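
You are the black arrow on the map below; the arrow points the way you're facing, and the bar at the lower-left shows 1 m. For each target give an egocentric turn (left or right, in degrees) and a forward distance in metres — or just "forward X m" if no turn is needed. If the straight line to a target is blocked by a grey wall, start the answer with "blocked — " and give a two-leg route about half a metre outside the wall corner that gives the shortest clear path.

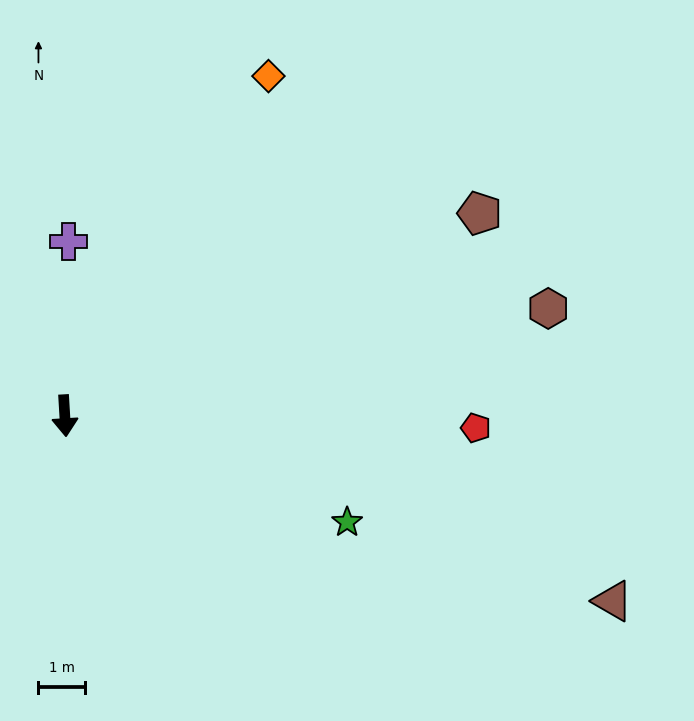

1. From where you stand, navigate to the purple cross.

turn left 175°, forward 3.8 m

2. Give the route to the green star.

turn left 66°, forward 6.5 m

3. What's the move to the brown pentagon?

turn left 113°, forward 10.0 m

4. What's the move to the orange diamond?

turn left 146°, forward 8.6 m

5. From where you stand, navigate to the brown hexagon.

turn left 99°, forward 10.7 m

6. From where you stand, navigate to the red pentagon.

turn left 85°, forward 8.9 m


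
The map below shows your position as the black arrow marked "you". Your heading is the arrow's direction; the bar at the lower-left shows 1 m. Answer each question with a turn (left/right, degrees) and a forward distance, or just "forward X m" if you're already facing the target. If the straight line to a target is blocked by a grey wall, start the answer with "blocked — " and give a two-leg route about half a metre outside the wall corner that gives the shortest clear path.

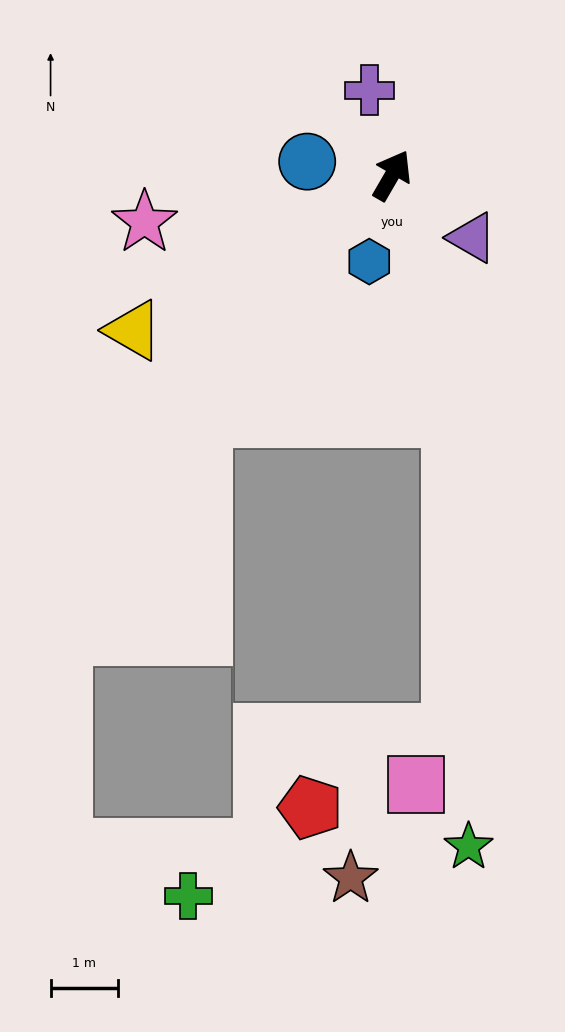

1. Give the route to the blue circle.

turn left 111°, forward 1.3 m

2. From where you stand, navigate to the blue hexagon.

turn right 165°, forward 1.3 m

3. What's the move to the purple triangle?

turn right 98°, forward 1.5 m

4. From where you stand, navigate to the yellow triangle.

turn left 151°, forward 4.5 m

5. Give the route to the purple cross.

turn left 45°, forward 1.3 m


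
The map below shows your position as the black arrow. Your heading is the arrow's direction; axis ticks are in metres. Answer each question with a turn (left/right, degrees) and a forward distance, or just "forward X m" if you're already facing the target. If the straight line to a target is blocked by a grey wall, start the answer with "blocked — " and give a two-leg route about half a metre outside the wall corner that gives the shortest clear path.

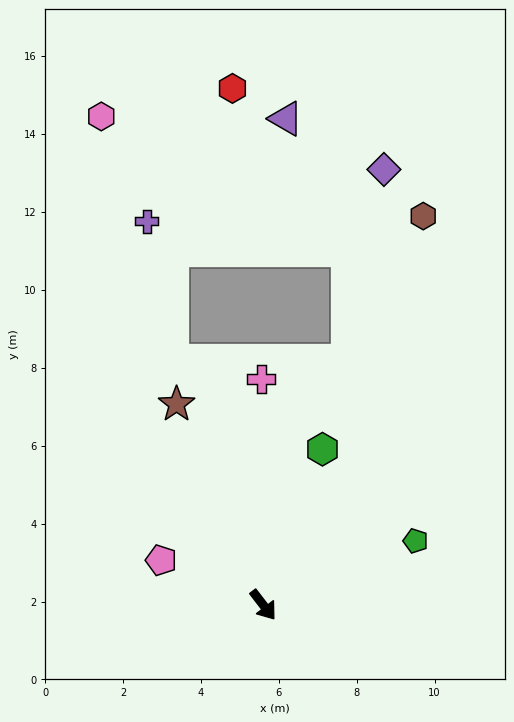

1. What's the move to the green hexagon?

turn left 122°, forward 4.3 m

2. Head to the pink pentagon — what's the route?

turn right 151°, forward 2.9 m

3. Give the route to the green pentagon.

turn left 75°, forward 4.2 m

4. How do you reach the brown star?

turn left 166°, forward 5.6 m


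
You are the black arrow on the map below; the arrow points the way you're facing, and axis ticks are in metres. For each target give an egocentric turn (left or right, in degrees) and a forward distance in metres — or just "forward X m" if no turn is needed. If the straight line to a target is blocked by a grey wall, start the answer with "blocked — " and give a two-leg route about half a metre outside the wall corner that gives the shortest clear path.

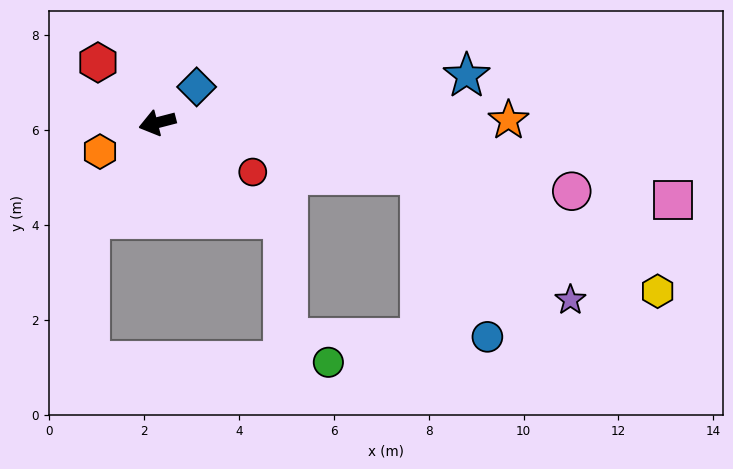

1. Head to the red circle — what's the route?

turn left 138°, forward 2.3 m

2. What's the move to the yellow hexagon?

blocked — turn left 154°, forward 5.7 m, then turn right 15°, forward 5.6 m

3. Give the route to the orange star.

turn left 166°, forward 7.4 m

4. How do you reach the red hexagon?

turn right 60°, forward 1.8 m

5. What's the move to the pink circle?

turn left 156°, forward 8.9 m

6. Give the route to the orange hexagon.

turn left 12°, forward 1.4 m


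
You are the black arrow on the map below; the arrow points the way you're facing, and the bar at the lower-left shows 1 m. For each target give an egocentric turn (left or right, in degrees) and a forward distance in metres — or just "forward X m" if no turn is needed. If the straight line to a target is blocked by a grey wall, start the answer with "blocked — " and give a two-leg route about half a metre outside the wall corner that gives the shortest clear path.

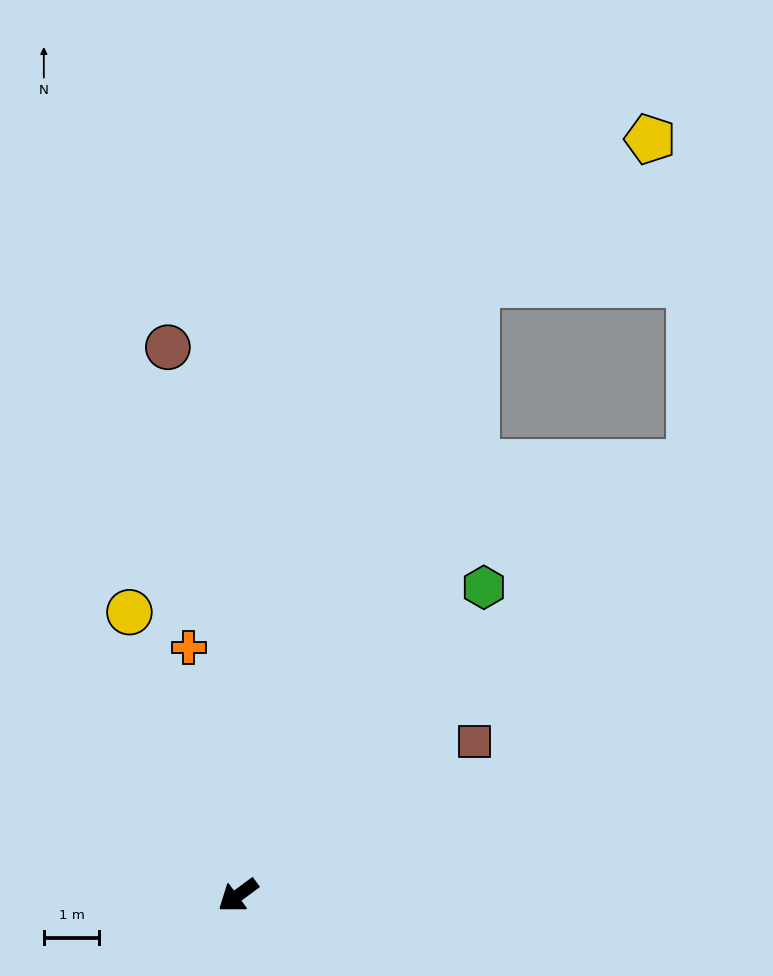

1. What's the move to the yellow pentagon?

blocked — turn right 148°, forward 11.9 m, then turn right 29°, forward 4.1 m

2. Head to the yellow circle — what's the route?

turn right 105°, forward 5.5 m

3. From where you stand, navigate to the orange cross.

turn right 115°, forward 4.6 m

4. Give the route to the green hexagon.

turn right 165°, forward 7.1 m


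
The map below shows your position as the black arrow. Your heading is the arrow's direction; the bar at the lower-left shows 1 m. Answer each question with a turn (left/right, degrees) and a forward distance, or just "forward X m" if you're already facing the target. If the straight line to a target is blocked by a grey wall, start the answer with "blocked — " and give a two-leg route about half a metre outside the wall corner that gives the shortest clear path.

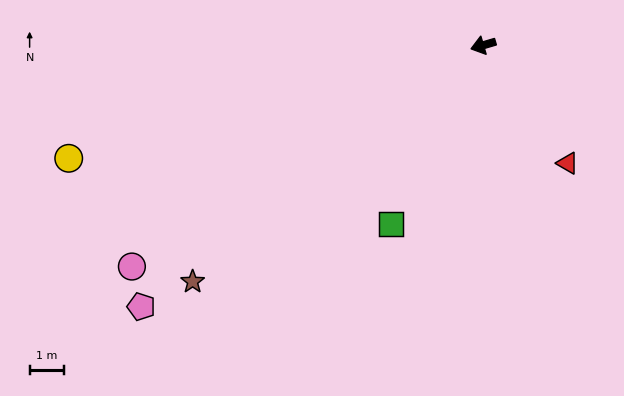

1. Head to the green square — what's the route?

turn left 46°, forward 5.8 m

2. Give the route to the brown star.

turn left 23°, forward 10.9 m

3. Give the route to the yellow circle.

forward 12.5 m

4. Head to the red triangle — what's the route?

turn left 109°, forward 4.2 m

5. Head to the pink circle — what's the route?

turn left 16°, forward 12.0 m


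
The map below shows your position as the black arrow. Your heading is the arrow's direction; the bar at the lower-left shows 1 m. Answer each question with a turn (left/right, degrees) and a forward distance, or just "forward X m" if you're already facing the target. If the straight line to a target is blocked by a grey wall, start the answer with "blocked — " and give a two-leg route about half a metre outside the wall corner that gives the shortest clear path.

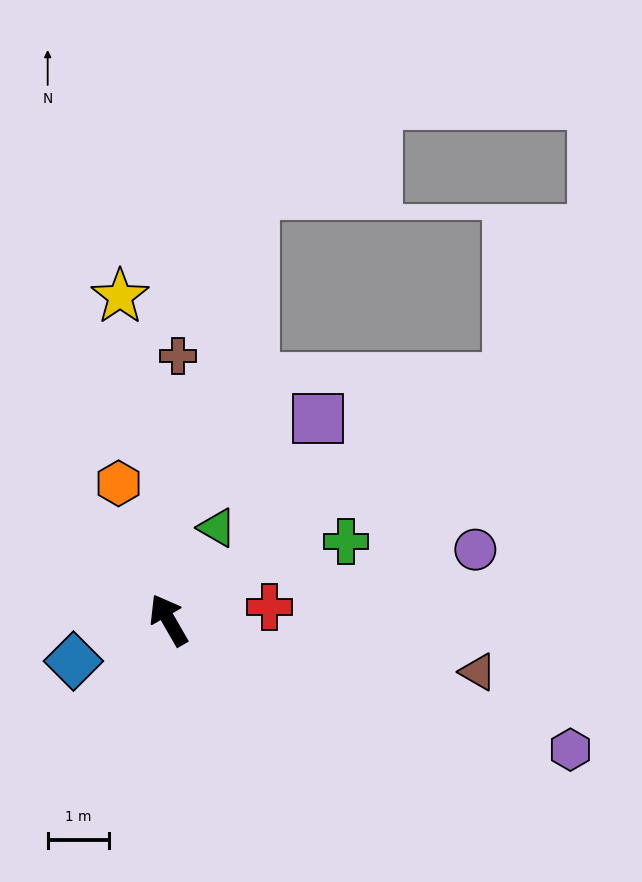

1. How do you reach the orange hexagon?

turn right 10°, forward 2.4 m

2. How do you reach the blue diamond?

turn left 83°, forward 1.7 m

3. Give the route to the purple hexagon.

turn right 138°, forward 6.9 m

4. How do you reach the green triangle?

turn right 58°, forward 1.7 m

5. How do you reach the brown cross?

turn right 32°, forward 4.3 m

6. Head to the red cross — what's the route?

turn right 113°, forward 1.7 m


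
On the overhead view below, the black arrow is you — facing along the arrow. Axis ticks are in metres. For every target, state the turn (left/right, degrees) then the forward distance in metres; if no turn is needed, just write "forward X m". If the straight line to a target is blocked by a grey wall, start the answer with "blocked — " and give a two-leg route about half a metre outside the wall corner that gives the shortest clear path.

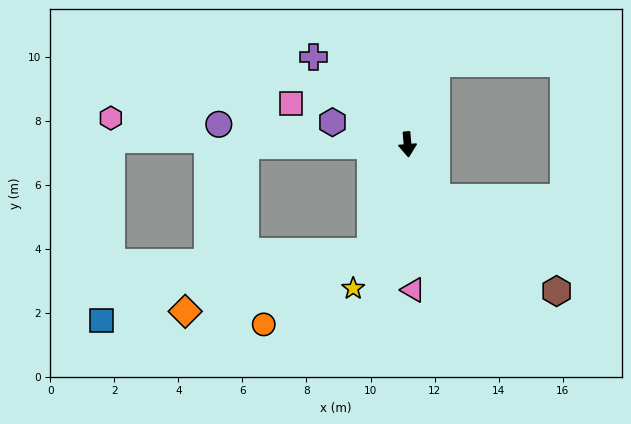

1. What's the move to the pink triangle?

turn right 3°, forward 4.5 m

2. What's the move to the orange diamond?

blocked — turn right 24°, forward 3.5 m, then turn right 53°, forward 6.1 m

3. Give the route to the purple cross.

turn right 138°, forward 4.0 m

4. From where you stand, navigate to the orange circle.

blocked — turn right 24°, forward 3.5 m, then turn right 36°, forward 4.0 m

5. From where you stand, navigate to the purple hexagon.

turn right 111°, forward 2.4 m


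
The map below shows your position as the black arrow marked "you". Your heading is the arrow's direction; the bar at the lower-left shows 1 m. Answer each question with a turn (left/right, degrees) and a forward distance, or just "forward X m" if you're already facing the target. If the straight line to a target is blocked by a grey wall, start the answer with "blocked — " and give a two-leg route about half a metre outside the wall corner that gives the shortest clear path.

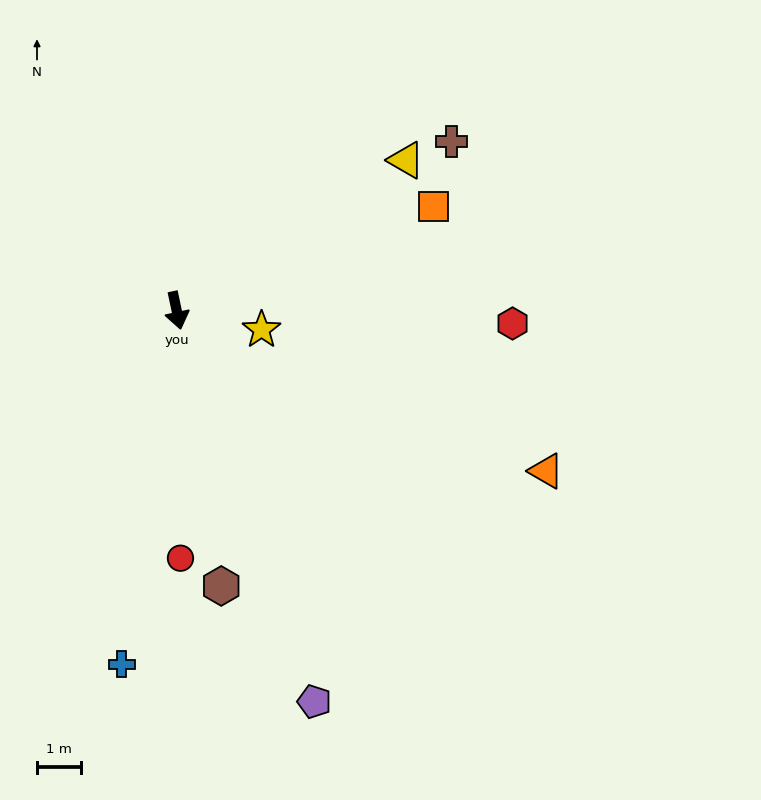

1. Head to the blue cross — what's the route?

turn right 21°, forward 8.2 m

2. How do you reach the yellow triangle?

turn left 111°, forward 6.3 m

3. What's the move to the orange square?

turn left 100°, forward 6.3 m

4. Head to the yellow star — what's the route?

turn left 65°, forward 2.0 m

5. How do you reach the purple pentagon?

turn left 7°, forward 9.5 m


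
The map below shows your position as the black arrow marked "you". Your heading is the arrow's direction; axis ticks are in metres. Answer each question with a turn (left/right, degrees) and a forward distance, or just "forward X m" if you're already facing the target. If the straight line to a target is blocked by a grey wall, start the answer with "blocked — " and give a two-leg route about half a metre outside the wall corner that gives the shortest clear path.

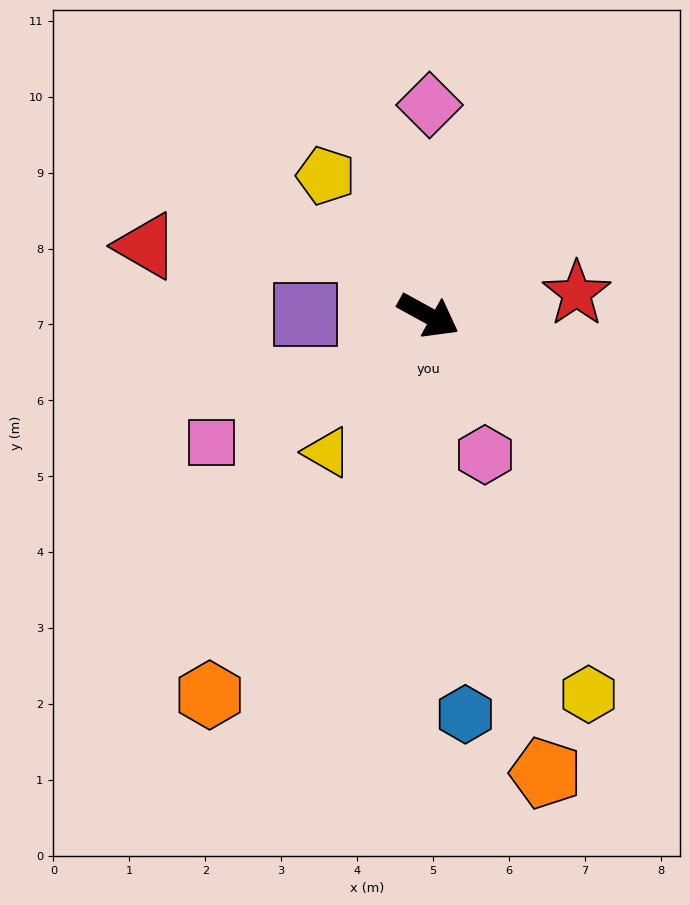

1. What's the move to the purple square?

turn right 152°, forward 1.6 m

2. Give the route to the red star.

turn left 37°, forward 2.0 m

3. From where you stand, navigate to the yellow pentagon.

turn left 155°, forward 2.3 m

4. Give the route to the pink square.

turn right 121°, forward 3.3 m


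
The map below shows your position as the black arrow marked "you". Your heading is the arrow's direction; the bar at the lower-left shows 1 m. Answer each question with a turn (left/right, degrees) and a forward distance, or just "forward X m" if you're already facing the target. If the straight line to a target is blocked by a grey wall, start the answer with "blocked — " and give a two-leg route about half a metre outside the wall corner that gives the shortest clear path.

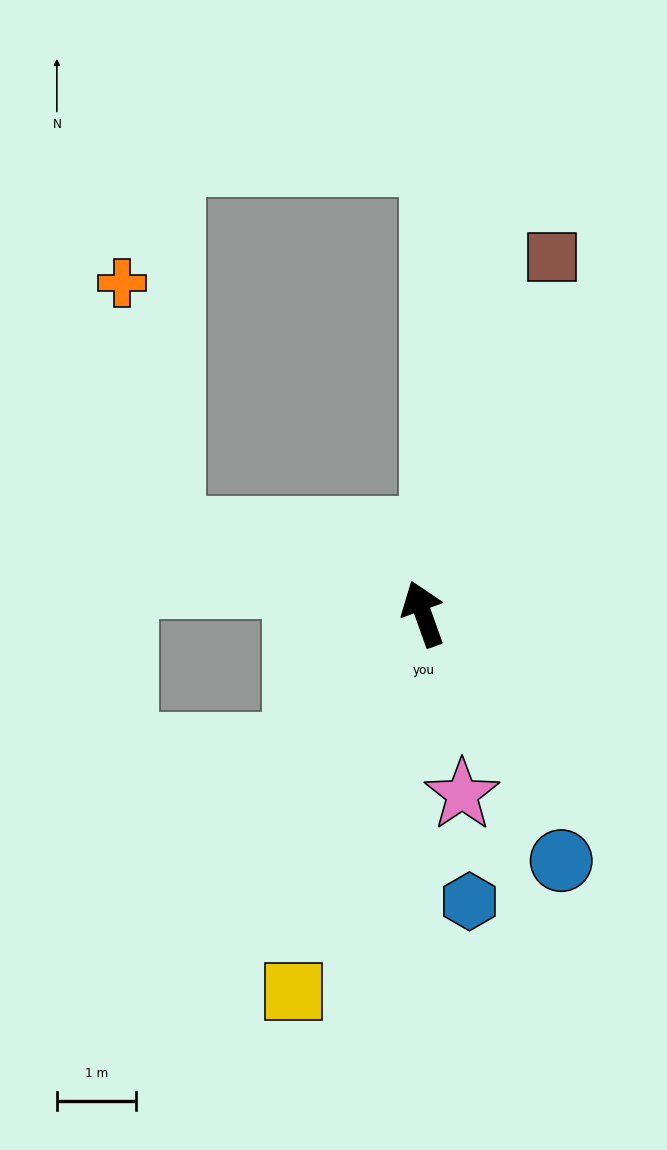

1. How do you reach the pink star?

turn left 173°, forward 2.3 m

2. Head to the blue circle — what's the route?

turn right 170°, forward 3.6 m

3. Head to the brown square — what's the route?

turn right 39°, forward 4.8 m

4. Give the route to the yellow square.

turn left 141°, forward 5.1 m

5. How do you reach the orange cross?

blocked — turn left 52°, forward 3.4 m, then turn right 60°, forward 3.2 m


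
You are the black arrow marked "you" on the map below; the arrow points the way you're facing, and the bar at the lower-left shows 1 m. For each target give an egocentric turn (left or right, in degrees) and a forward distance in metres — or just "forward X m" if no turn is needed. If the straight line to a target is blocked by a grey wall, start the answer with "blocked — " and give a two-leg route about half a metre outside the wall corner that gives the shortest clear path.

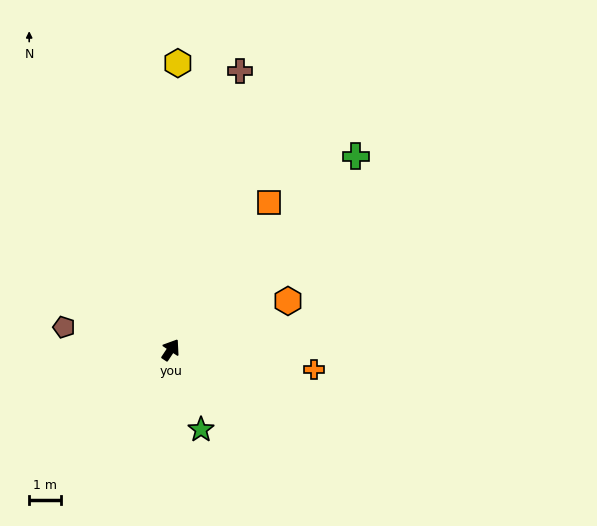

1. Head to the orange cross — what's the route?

turn right 64°, forward 4.5 m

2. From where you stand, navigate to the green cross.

turn right 10°, forward 8.4 m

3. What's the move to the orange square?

forward 5.5 m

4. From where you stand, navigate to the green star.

turn right 126°, forward 2.7 m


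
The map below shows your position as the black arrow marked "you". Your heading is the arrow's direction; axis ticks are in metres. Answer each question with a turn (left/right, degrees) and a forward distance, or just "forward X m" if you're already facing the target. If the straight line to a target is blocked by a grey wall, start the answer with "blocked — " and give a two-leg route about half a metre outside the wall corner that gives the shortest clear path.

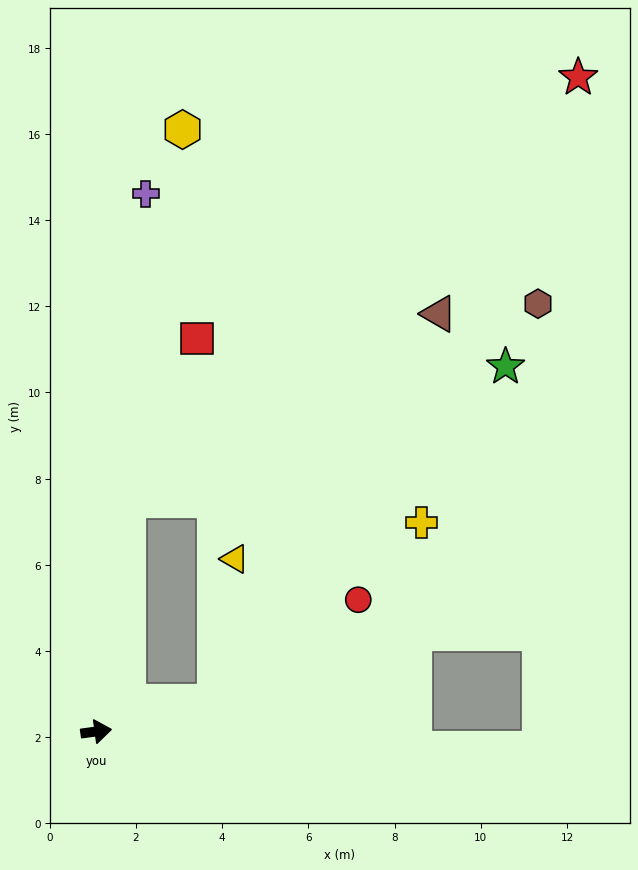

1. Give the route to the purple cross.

turn left 77°, forward 12.5 m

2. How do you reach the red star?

blocked — turn left 75°, forward 5.4 m, then turn right 40°, forward 14.3 m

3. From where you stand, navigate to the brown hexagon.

blocked — turn left 75°, forward 5.4 m, then turn right 57°, forward 10.5 m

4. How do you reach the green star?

blocked — turn left 6°, forward 2.8 m, then turn left 35°, forward 10.3 m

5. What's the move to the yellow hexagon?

turn left 74°, forward 14.1 m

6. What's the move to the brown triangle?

blocked — turn left 6°, forward 2.8 m, then turn left 46°, forward 10.4 m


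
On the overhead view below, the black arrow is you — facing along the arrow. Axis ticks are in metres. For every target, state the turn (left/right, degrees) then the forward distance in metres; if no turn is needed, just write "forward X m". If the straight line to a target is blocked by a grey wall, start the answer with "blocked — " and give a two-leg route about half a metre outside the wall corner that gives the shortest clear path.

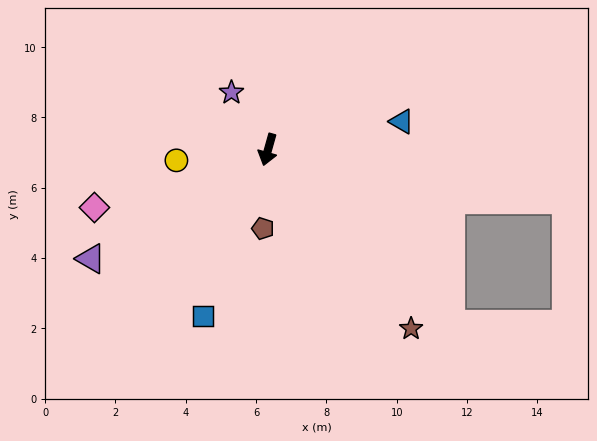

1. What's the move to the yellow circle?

turn right 68°, forward 2.6 m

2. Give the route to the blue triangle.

turn left 118°, forward 3.9 m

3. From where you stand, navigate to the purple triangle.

turn right 43°, forward 5.9 m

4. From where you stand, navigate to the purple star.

turn right 132°, forward 1.9 m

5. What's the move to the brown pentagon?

turn left 12°, forward 2.2 m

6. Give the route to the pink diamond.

turn right 56°, forward 5.2 m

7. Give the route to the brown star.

turn left 54°, forward 6.5 m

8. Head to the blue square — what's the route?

turn right 6°, forward 5.1 m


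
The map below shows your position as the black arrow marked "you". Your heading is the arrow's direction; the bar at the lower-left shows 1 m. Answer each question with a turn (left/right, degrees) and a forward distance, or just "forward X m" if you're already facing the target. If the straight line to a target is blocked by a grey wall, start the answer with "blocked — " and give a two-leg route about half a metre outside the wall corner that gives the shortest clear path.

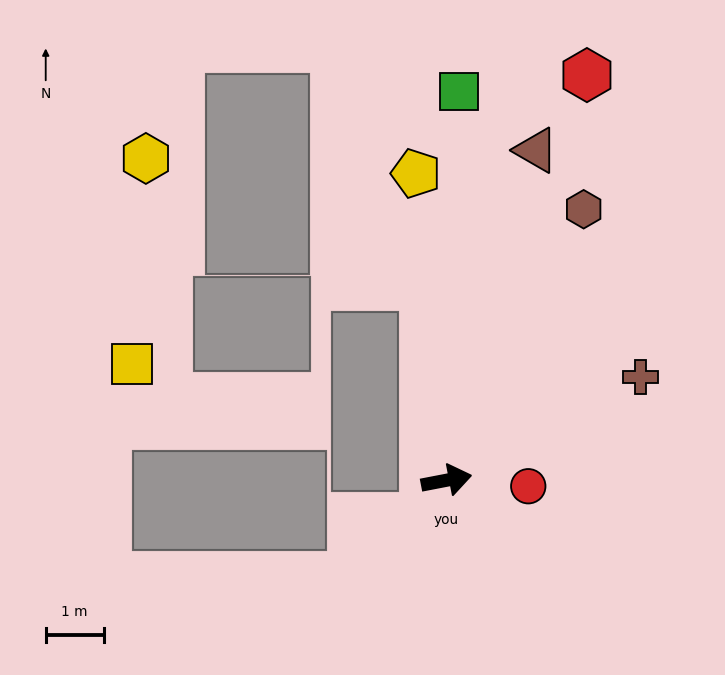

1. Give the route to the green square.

turn left 77°, forward 6.7 m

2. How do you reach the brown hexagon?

turn left 52°, forward 5.2 m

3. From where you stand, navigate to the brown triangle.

turn left 64°, forward 5.9 m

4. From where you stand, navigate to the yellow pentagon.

turn left 85°, forward 5.3 m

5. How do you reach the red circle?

turn right 15°, forward 1.4 m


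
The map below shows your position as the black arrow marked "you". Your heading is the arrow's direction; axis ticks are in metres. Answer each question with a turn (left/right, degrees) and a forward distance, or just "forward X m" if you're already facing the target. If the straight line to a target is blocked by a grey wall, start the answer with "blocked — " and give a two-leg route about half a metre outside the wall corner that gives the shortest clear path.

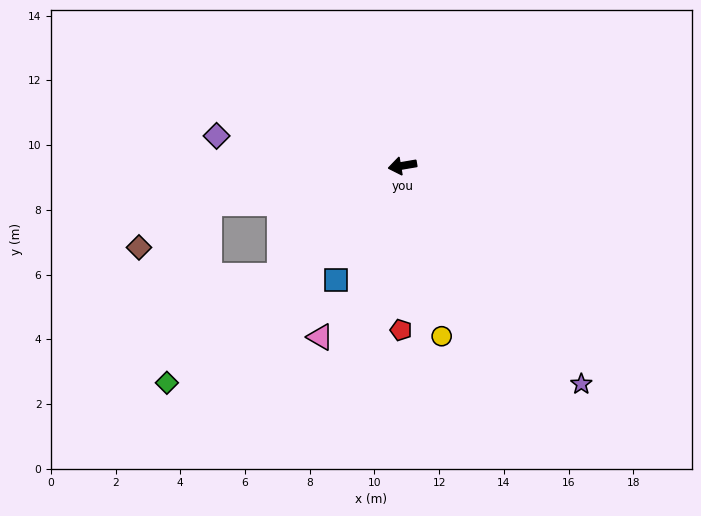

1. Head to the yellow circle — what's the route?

turn left 93°, forward 5.4 m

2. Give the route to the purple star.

turn left 120°, forward 8.7 m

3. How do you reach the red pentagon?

turn left 80°, forward 5.1 m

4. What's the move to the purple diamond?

turn right 19°, forward 5.8 m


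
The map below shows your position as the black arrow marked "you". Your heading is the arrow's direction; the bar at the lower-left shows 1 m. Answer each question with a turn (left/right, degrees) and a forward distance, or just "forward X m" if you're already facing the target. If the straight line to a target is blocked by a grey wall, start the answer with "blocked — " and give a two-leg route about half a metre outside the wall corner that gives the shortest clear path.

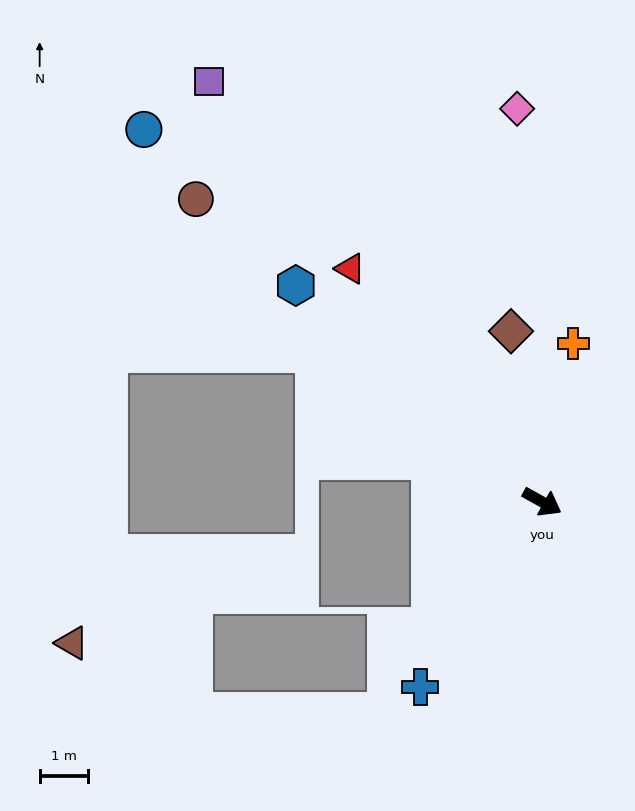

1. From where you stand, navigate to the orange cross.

turn left 108°, forward 3.4 m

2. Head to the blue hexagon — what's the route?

turn left 168°, forward 6.8 m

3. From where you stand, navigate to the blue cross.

turn right 94°, forward 4.6 m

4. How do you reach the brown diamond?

turn left 129°, forward 3.6 m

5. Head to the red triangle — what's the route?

turn left 158°, forward 6.3 m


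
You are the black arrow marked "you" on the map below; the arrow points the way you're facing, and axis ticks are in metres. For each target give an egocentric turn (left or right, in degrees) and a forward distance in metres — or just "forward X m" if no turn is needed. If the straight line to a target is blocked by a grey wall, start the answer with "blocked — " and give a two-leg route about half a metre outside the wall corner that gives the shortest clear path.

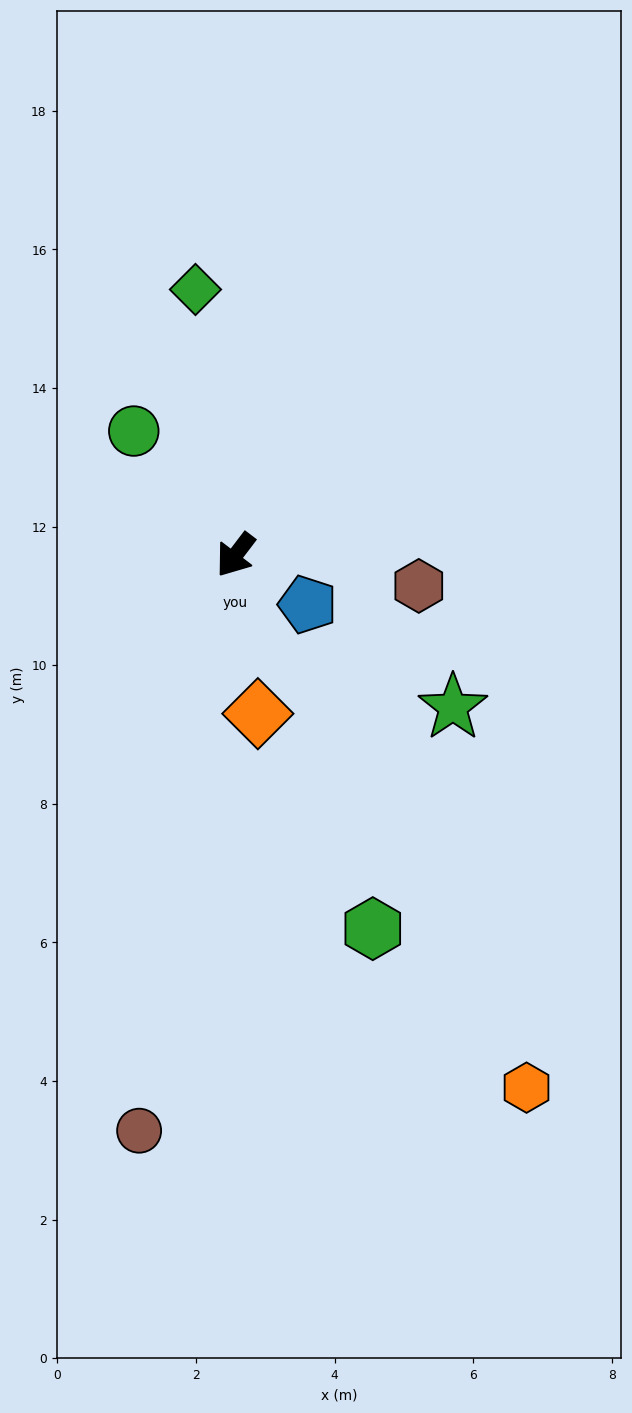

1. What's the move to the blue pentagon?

turn left 93°, forward 1.3 m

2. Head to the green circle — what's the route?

turn right 103°, forward 2.3 m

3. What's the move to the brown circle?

turn left 28°, forward 8.4 m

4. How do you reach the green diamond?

turn right 134°, forward 3.9 m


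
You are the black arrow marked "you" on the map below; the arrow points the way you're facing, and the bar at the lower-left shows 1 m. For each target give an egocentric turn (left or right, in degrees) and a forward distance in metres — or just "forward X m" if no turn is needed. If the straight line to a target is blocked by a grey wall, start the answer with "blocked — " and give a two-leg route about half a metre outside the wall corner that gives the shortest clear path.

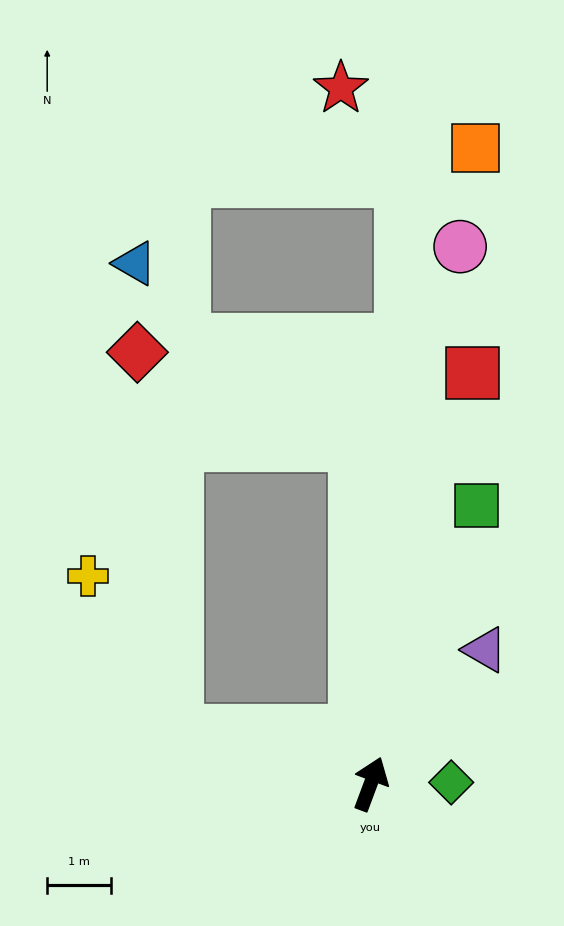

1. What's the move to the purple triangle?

turn right 20°, forward 2.8 m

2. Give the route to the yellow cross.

blocked — turn left 95°, forward 3.2 m, then turn right 45°, forward 2.8 m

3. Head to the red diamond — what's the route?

blocked — turn left 23°, forward 5.3 m, then turn left 65°, forward 3.7 m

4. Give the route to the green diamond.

turn right 69°, forward 1.3 m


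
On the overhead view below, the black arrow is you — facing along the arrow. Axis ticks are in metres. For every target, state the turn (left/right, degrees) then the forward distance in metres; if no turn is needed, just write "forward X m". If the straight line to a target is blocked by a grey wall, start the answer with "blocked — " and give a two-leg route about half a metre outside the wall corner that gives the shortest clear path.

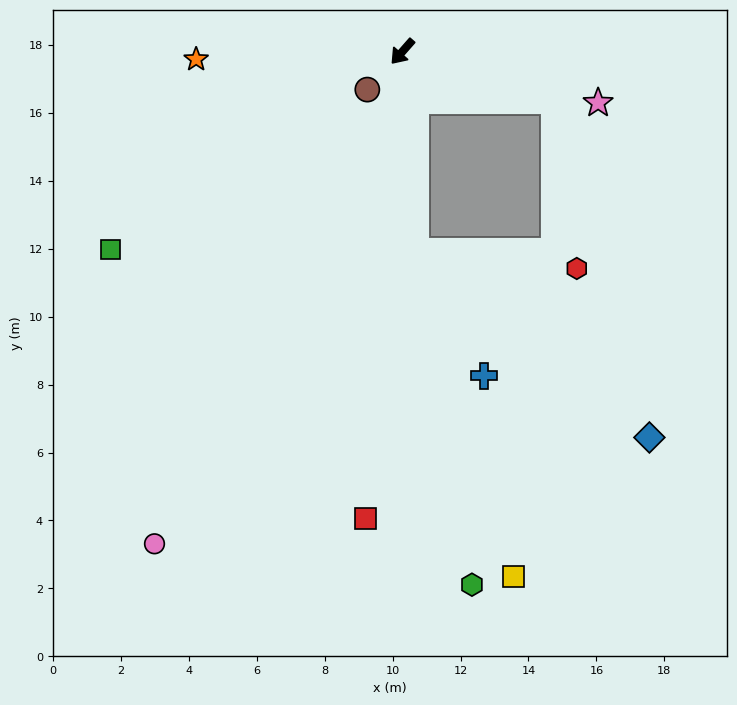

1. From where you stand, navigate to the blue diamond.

blocked — turn left 45°, forward 5.9 m, then turn left 48°, forward 8.8 m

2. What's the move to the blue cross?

blocked — turn left 45°, forward 5.9 m, then turn left 26°, forward 4.2 m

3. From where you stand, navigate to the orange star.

turn right 47°, forward 6.1 m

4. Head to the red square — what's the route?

turn left 37°, forward 13.8 m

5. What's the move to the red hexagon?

blocked — turn left 114°, forward 4.7 m, then turn right 65°, forward 5.0 m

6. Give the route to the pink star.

turn left 117°, forward 6.0 m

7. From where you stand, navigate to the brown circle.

forward 1.5 m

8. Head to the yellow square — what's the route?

blocked — turn left 45°, forward 5.9 m, then turn left 13°, forward 10.0 m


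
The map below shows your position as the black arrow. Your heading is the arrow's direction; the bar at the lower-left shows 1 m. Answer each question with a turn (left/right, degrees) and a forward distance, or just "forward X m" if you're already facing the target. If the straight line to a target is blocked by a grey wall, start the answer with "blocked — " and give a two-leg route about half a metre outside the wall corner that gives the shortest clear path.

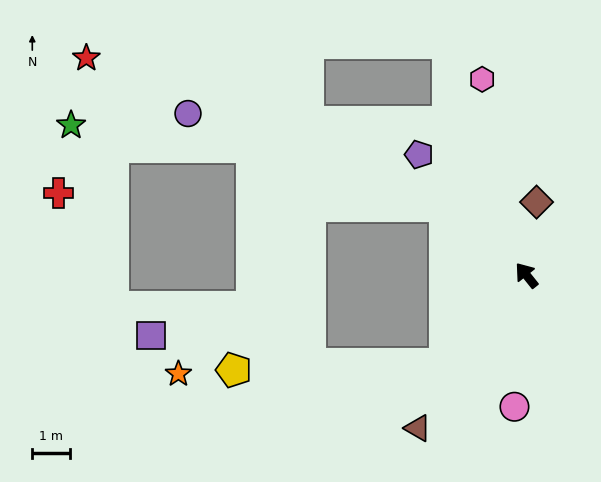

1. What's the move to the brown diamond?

turn right 46°, forward 2.0 m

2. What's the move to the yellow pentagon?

blocked — turn left 99°, forward 3.2 m, then turn right 46°, forward 5.7 m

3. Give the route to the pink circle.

turn left 136°, forward 3.5 m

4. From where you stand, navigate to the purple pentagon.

turn left 3°, forward 4.3 m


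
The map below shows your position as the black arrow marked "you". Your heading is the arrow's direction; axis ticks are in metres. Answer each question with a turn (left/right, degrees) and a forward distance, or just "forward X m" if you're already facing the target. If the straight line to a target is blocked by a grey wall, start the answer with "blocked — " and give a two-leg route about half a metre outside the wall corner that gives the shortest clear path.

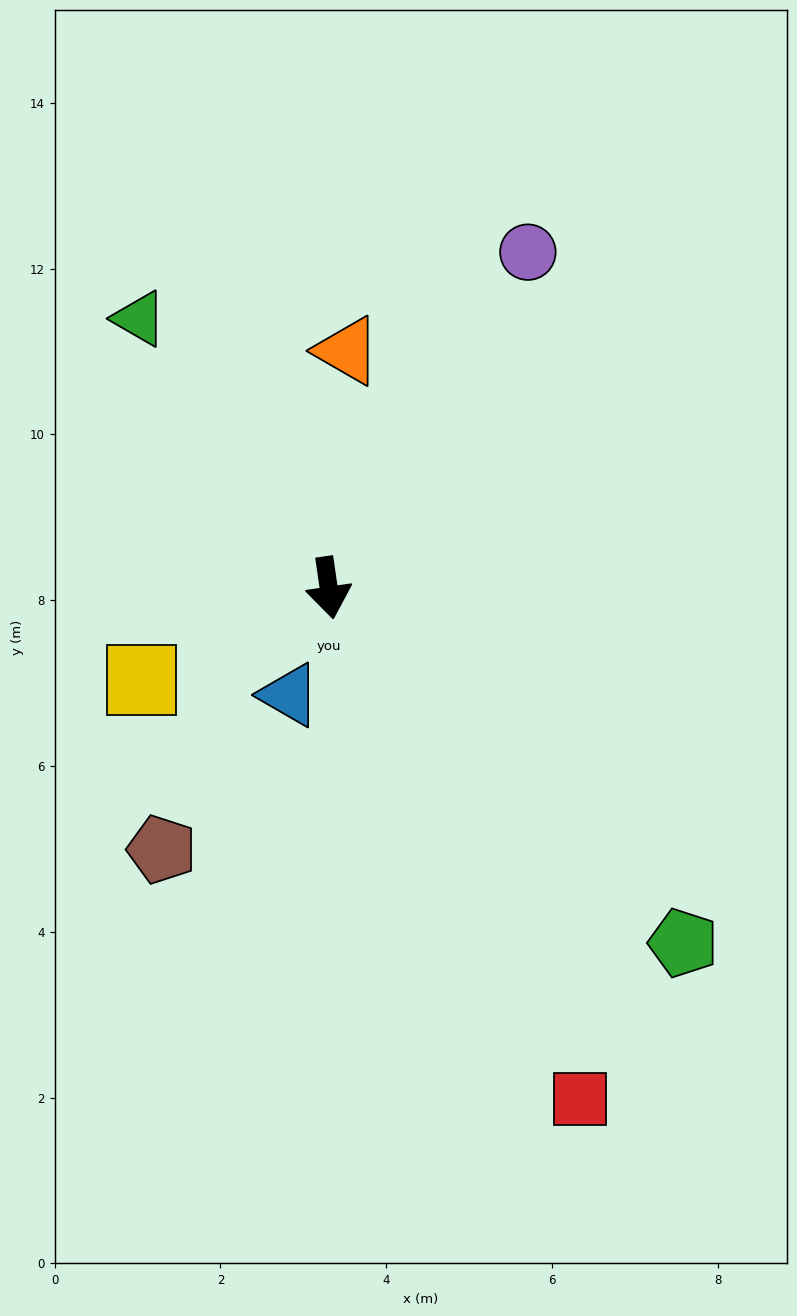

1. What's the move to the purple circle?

turn left 141°, forward 4.7 m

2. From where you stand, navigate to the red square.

turn left 18°, forward 6.9 m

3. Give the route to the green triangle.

turn right 153°, forward 4.0 m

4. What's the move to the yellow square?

turn right 72°, forward 2.5 m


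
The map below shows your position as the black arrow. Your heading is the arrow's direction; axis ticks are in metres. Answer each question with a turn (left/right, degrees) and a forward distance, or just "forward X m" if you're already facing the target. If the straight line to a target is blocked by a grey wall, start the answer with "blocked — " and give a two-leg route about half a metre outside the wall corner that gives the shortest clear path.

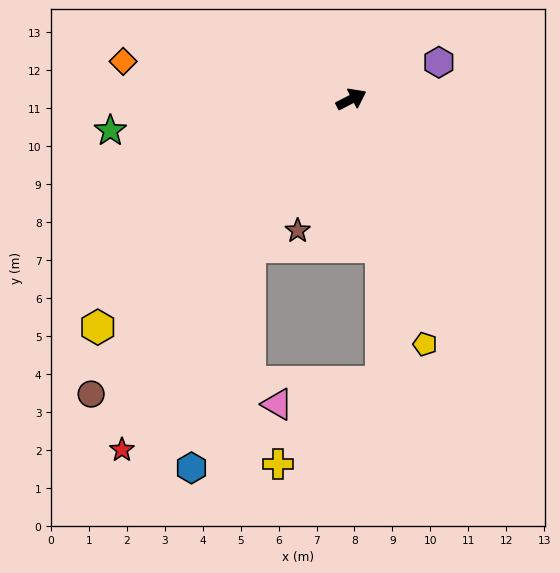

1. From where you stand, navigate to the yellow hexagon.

turn right 165°, forward 9.0 m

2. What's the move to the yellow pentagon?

turn right 101°, forward 6.7 m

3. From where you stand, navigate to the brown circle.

turn right 159°, forward 10.4 m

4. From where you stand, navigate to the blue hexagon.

blocked — turn right 152°, forward 4.7 m, then turn left 20°, forward 6.0 m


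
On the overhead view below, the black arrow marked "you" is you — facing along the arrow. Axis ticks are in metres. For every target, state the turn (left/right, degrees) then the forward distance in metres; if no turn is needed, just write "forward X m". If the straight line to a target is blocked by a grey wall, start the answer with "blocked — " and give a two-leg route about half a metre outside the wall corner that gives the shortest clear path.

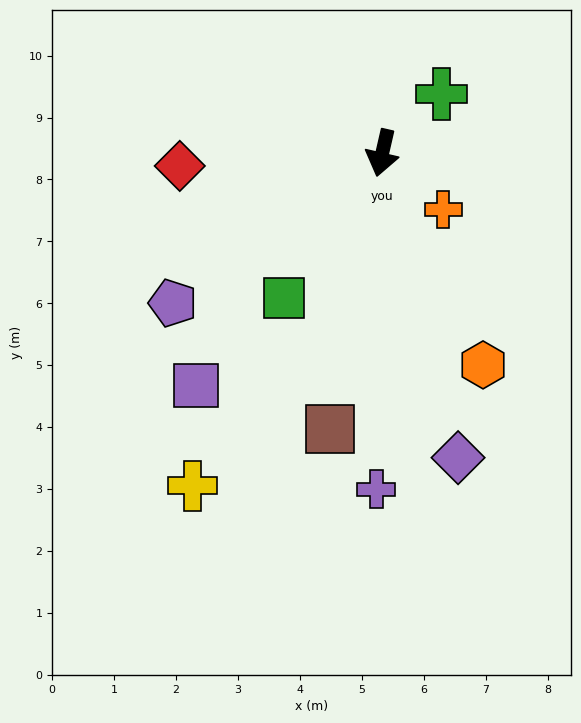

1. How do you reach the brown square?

turn left 2°, forward 4.5 m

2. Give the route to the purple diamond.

turn left 27°, forward 5.1 m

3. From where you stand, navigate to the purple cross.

turn left 12°, forward 5.4 m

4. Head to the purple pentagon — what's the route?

turn right 41°, forward 4.2 m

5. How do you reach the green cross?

turn left 148°, forward 1.4 m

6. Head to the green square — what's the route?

turn right 21°, forward 2.8 m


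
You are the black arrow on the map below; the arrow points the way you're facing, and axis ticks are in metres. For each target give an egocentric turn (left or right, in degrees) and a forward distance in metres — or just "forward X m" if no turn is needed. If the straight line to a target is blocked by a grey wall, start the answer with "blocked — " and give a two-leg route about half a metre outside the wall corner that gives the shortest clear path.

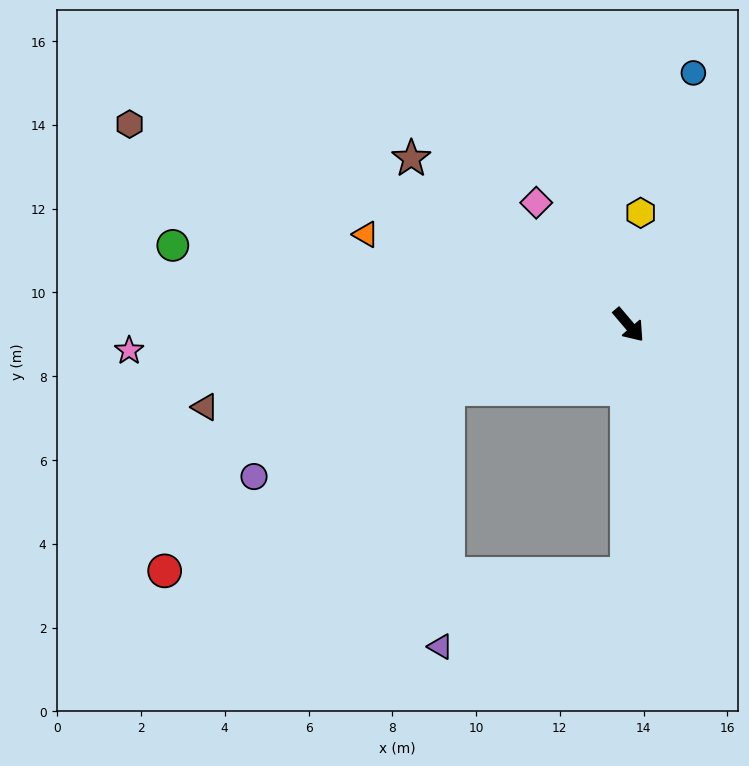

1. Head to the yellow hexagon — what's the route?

turn left 134°, forward 2.7 m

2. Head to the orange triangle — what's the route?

turn right 149°, forward 6.6 m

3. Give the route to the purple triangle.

blocked — turn right 111°, forward 4.6 m, then turn left 69°, forward 6.2 m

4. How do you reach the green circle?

turn right 140°, forward 11.0 m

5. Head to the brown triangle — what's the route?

turn right 119°, forward 10.3 m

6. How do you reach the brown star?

turn right 168°, forward 6.5 m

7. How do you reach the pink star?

turn right 127°, forward 11.9 m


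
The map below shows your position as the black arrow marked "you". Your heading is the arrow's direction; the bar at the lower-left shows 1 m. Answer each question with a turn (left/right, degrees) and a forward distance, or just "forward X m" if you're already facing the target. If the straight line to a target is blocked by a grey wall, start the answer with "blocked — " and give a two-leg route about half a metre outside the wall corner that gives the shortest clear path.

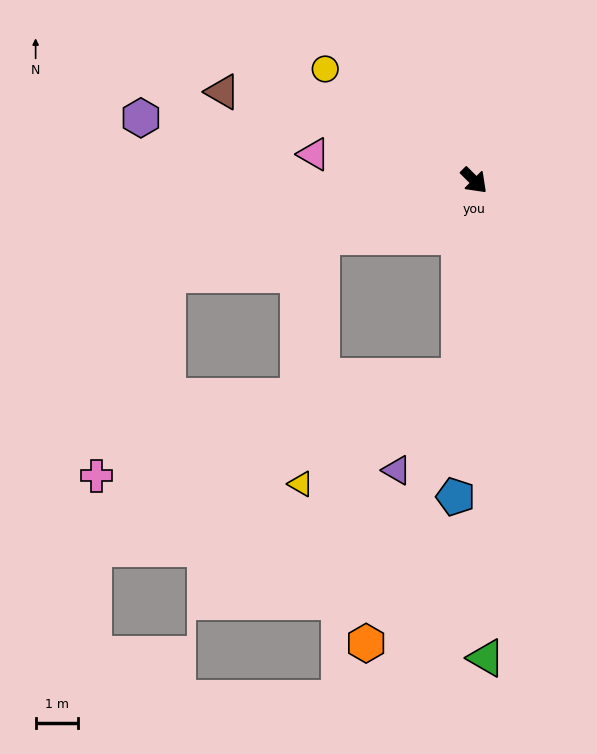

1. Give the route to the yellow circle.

turn right 172°, forward 4.4 m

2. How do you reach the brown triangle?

turn right 155°, forward 6.2 m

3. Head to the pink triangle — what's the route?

turn right 144°, forward 3.8 m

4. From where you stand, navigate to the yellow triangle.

blocked — turn right 50°, forward 4.6 m, then turn right 51°, forward 4.5 m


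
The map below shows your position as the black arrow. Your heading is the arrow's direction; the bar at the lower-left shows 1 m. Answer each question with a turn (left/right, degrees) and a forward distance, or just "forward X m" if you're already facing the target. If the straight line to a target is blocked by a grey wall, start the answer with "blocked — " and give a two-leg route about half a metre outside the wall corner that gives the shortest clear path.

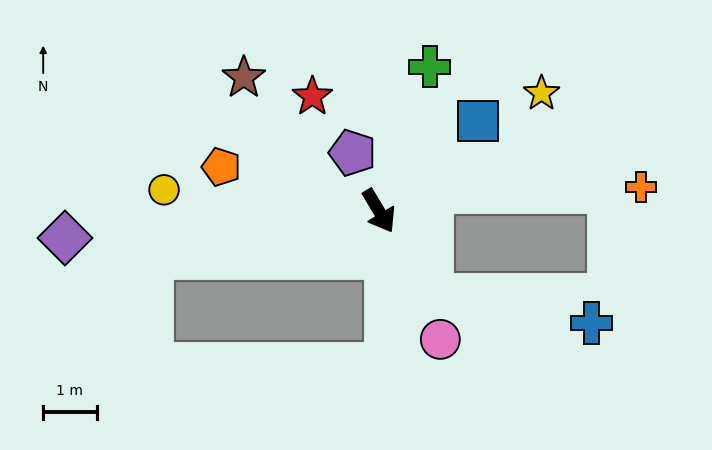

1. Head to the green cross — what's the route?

turn left 130°, forward 2.9 m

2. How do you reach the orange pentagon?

turn right 136°, forward 3.1 m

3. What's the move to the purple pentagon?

turn left 174°, forward 1.2 m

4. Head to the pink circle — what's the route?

turn right 5°, forward 2.7 m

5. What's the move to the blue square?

turn left 101°, forward 2.5 m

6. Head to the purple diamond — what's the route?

turn right 116°, forward 5.9 m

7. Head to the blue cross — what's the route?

blocked — forward 1.9 m, then turn left 50°, forward 3.0 m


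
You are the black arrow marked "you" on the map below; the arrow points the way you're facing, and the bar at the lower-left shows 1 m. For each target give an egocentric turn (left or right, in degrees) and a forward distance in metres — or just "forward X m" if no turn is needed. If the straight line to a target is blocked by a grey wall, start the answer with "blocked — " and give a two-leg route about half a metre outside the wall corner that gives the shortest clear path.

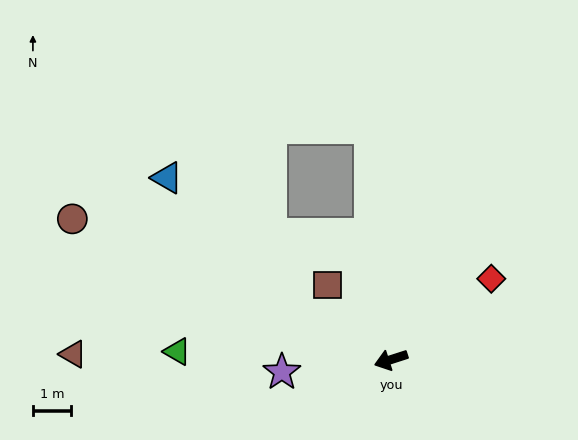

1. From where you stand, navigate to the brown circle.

turn right 42°, forward 9.2 m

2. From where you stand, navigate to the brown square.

turn right 68°, forward 2.6 m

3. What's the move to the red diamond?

turn right 159°, forward 3.4 m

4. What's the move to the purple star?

turn right 11°, forward 2.9 m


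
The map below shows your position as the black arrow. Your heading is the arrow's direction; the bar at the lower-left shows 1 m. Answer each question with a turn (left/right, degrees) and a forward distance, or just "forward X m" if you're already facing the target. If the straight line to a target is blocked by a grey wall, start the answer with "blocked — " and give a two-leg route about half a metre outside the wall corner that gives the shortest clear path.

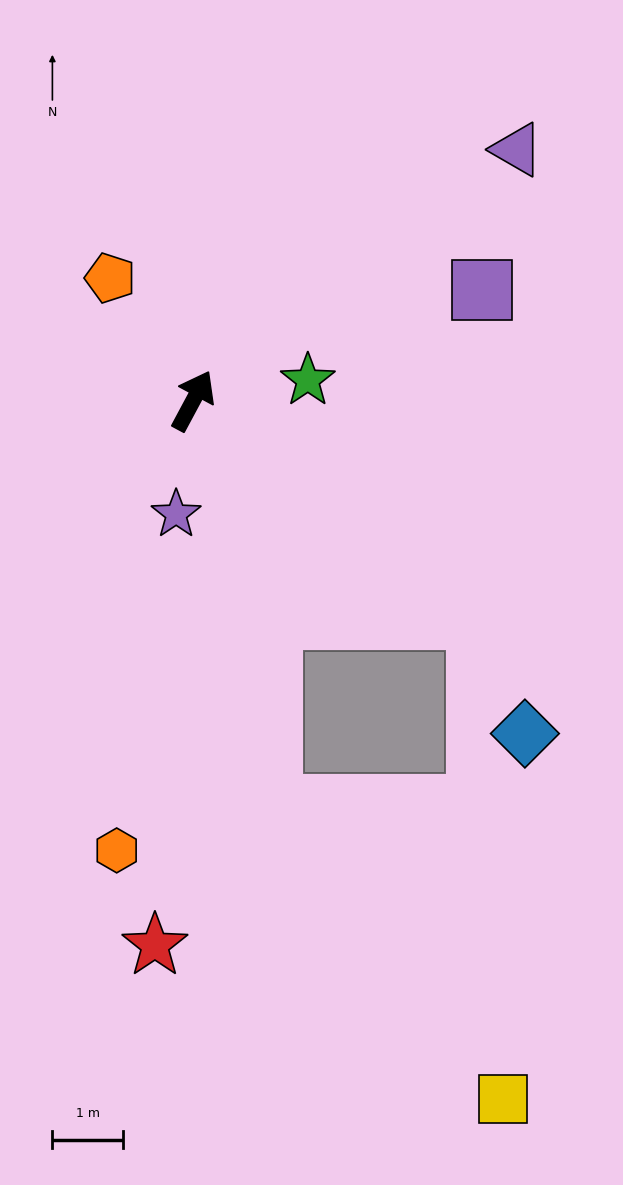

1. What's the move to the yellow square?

blocked — turn right 141°, forward 5.8 m, then turn left 27°, forward 5.3 m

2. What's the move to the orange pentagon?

turn left 62°, forward 2.1 m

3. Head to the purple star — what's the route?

turn right 160°, forward 1.6 m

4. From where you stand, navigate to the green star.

turn right 52°, forward 1.6 m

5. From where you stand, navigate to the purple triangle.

turn right 24°, forward 5.8 m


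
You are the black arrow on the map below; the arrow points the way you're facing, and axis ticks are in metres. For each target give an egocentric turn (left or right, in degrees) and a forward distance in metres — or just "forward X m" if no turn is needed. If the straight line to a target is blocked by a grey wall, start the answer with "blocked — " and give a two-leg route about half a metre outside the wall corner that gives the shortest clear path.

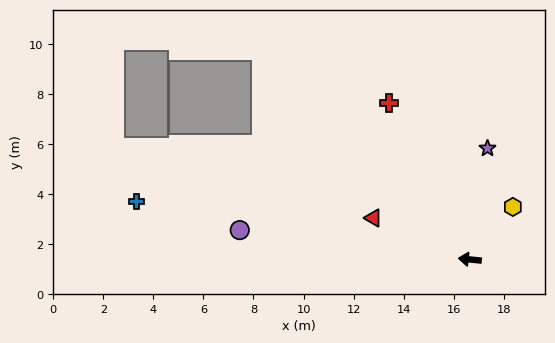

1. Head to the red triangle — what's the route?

turn right 17°, forward 4.2 m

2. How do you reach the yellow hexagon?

turn right 123°, forward 2.7 m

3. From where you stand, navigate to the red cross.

turn right 57°, forward 7.0 m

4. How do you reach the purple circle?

forward 9.3 m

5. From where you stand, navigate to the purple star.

turn right 93°, forward 4.5 m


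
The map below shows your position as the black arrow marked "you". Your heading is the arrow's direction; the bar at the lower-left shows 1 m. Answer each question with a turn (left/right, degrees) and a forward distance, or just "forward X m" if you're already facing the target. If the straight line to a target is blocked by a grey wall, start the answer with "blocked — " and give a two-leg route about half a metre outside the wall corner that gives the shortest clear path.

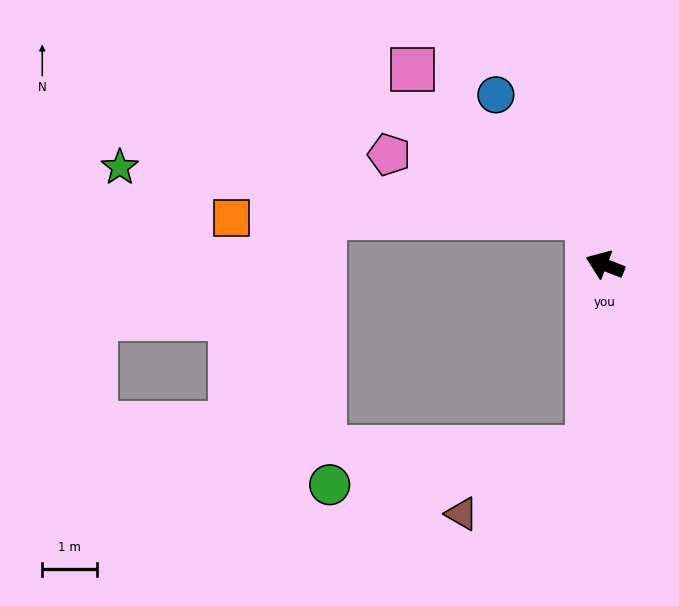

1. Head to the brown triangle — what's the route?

blocked — turn left 106°, forward 3.4 m, then turn right 57°, forward 2.6 m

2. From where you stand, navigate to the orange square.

blocked — turn right 50°, forward 0.9 m, then turn left 72°, forward 6.5 m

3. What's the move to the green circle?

blocked — turn left 106°, forward 3.4 m, then turn right 77°, forward 4.8 m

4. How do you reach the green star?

blocked — turn right 50°, forward 0.9 m, then turn left 65°, forward 8.6 m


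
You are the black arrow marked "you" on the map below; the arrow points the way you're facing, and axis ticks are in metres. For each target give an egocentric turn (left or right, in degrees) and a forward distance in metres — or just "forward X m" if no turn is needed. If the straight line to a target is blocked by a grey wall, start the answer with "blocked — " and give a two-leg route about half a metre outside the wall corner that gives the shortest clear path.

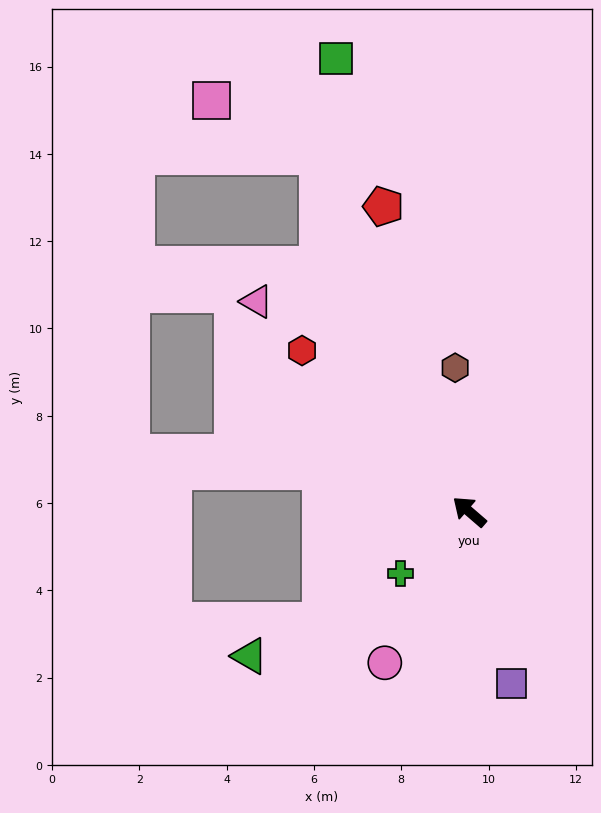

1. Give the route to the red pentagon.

turn right 33°, forward 7.3 m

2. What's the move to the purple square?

turn left 145°, forward 4.1 m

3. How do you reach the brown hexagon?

turn right 44°, forward 3.3 m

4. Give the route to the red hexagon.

turn right 3°, forward 5.3 m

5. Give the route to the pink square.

blocked — turn right 26°, forward 8.9 m, then turn left 40°, forward 2.8 m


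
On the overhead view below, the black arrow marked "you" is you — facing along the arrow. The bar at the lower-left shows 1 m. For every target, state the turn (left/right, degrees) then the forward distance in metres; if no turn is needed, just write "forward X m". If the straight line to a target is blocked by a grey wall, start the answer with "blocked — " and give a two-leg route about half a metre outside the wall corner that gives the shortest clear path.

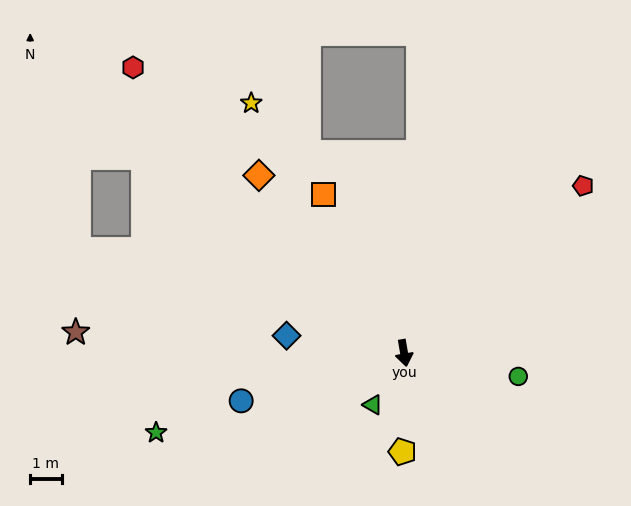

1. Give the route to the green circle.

turn left 69°, forward 3.7 m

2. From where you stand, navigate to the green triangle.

turn right 41°, forward 1.9 m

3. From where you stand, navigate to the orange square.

turn right 163°, forward 5.6 m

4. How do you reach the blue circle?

turn right 83°, forward 5.4 m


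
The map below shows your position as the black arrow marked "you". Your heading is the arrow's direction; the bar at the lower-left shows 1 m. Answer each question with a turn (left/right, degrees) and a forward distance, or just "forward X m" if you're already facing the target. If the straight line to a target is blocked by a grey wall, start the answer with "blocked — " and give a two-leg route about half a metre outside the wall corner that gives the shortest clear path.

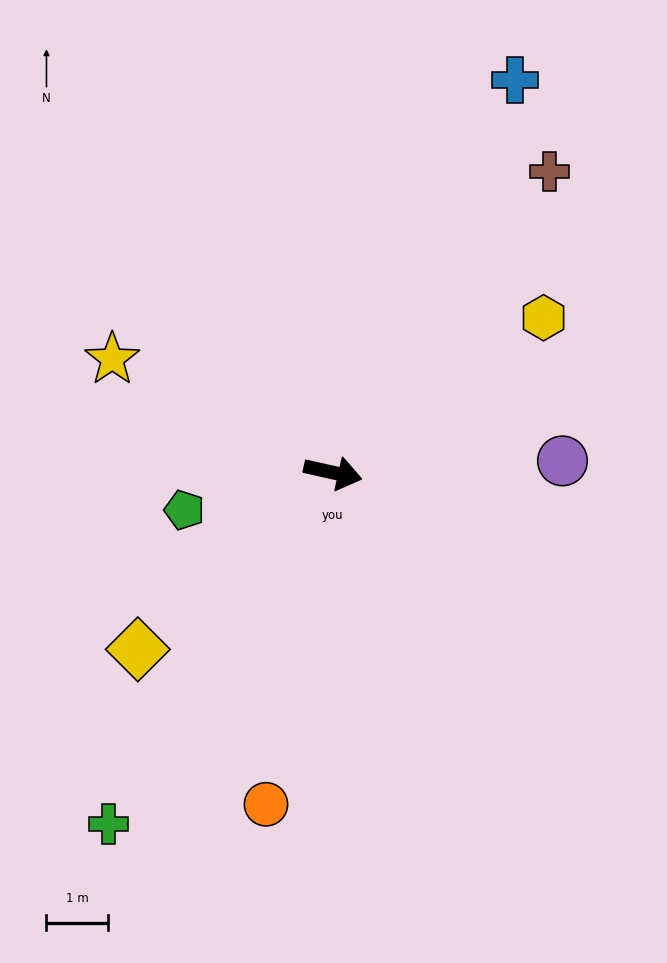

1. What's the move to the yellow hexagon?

turn left 49°, forward 4.2 m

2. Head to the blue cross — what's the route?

turn left 78°, forward 7.0 m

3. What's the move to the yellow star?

turn left 165°, forward 4.0 m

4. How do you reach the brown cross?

turn left 67°, forward 6.0 m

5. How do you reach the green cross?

turn right 110°, forward 6.8 m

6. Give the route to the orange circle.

turn right 89°, forward 5.5 m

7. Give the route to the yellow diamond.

turn right 125°, forward 4.3 m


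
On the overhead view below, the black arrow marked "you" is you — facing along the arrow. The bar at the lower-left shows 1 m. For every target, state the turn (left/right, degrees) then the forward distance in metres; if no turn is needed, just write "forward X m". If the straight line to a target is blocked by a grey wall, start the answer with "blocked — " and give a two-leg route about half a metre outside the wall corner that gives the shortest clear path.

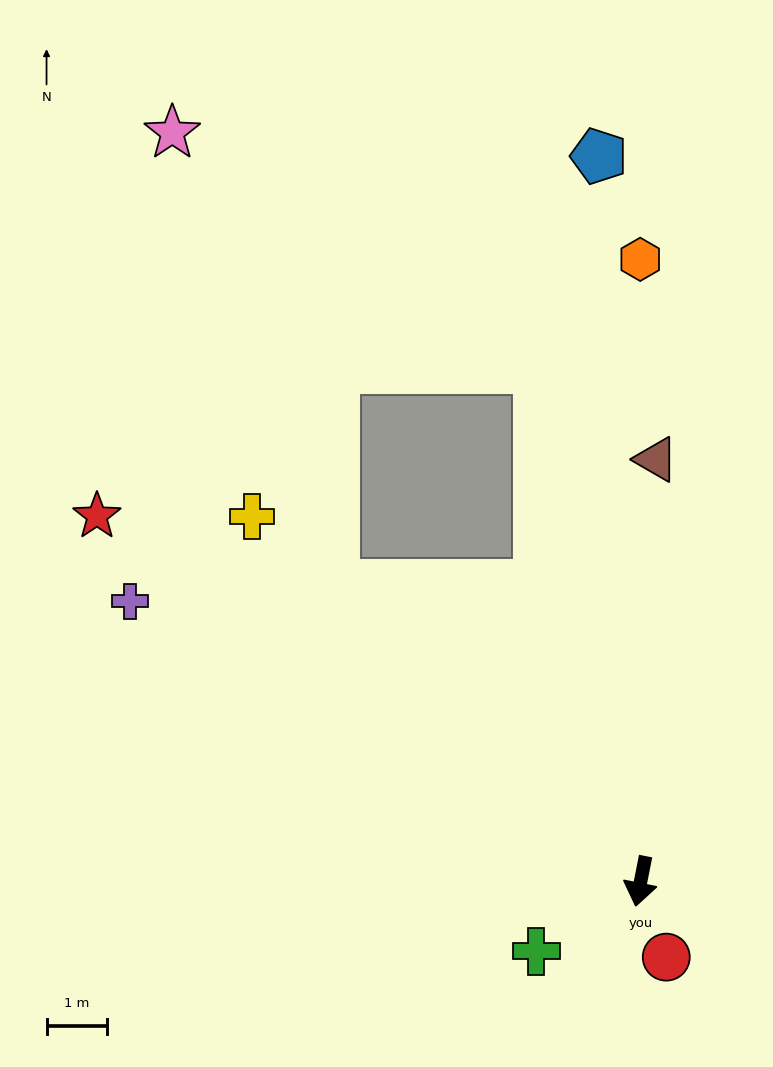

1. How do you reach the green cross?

turn right 45°, forward 2.1 m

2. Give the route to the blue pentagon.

turn right 166°, forward 12.1 m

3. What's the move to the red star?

turn right 113°, forward 10.9 m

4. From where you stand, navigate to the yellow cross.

turn right 122°, forward 8.9 m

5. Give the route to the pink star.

blocked — turn right 123°, forward 7.1 m, then turn right 26°, forward 8.0 m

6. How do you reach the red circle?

turn left 30°, forward 1.3 m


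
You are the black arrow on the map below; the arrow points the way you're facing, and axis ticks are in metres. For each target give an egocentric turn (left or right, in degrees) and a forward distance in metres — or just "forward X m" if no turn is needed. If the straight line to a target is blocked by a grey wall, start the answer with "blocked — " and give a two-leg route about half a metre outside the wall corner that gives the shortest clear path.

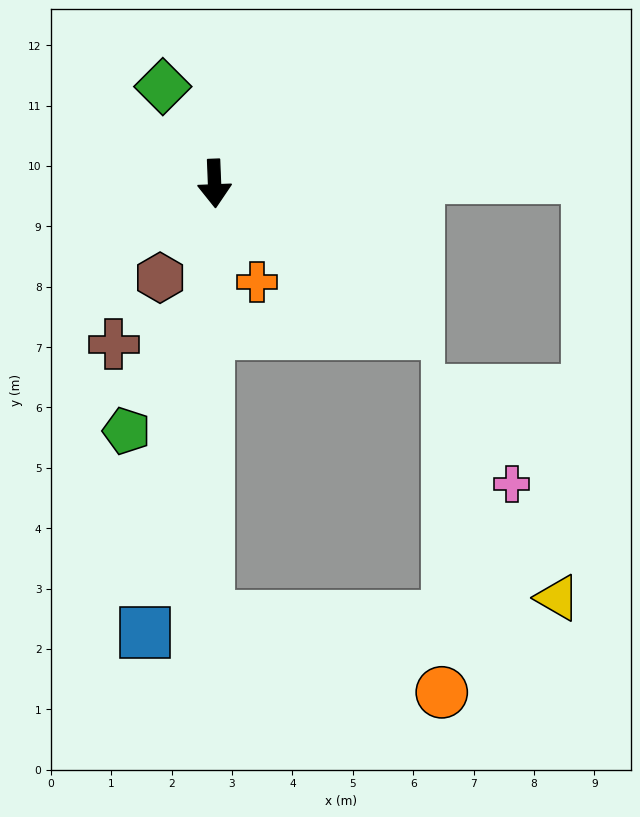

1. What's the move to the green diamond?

turn right 154°, forward 1.8 m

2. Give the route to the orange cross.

turn left 21°, forward 1.8 m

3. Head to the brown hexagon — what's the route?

turn right 32°, forward 1.8 m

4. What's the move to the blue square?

turn right 11°, forward 7.5 m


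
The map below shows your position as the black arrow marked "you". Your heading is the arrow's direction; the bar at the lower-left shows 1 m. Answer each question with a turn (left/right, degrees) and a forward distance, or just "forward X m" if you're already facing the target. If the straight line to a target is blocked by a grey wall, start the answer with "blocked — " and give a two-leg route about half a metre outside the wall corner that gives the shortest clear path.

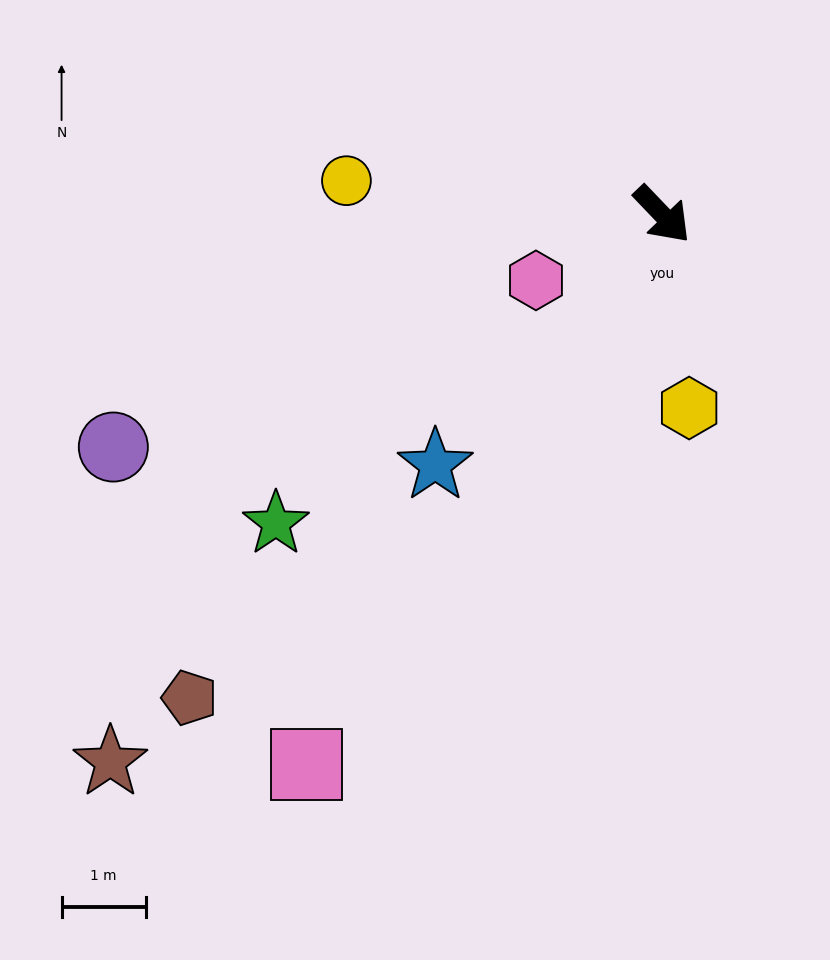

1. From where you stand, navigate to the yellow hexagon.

turn right 36°, forward 2.3 m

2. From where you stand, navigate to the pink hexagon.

turn right 106°, forward 1.7 m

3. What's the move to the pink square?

turn right 77°, forward 7.8 m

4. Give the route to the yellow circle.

turn right 140°, forward 3.8 m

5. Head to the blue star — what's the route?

turn right 86°, forward 4.0 m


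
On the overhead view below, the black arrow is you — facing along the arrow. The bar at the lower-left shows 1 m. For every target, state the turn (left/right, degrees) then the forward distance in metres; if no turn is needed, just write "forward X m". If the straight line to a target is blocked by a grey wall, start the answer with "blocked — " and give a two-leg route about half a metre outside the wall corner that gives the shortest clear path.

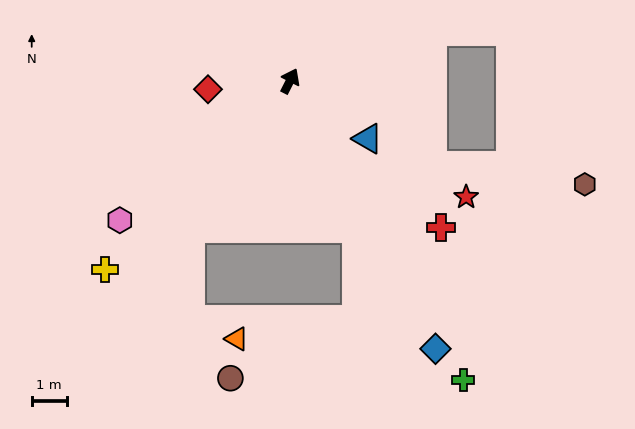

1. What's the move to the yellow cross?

turn left 162°, forward 7.5 m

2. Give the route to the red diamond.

turn left 123°, forward 2.3 m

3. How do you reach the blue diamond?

turn right 125°, forward 8.7 m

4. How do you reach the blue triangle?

turn right 100°, forward 2.8 m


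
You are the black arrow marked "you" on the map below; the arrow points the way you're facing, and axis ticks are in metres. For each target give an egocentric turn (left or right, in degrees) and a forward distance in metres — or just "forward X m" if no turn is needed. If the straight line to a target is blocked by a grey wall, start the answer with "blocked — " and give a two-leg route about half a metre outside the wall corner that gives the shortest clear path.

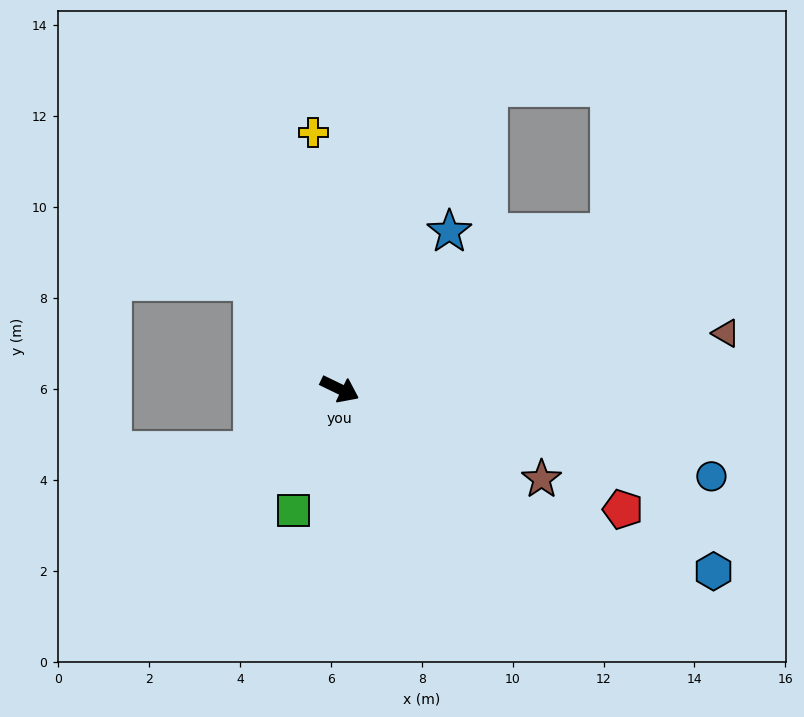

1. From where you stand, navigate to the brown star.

forward 4.9 m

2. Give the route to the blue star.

turn left 81°, forward 4.2 m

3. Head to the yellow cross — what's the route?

turn left 122°, forward 5.7 m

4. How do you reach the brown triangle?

turn left 34°, forward 8.6 m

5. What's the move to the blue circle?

turn left 13°, forward 8.4 m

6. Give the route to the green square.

turn right 85°, forward 2.9 m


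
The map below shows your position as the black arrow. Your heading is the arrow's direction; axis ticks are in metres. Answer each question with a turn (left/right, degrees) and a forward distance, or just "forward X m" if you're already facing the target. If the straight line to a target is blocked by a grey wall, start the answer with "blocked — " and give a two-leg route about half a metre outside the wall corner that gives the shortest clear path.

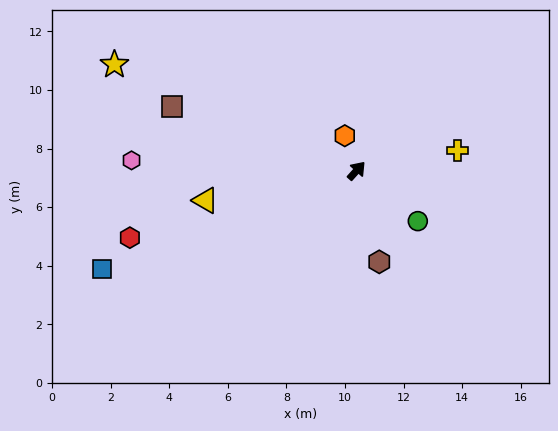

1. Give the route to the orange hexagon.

turn left 61°, forward 1.3 m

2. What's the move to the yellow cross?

turn right 37°, forward 3.5 m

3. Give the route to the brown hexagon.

turn right 124°, forward 3.2 m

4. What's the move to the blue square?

turn left 153°, forward 9.3 m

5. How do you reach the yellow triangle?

turn left 143°, forward 5.3 m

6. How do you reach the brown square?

turn left 113°, forward 6.7 m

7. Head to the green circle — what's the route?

turn right 87°, forward 2.7 m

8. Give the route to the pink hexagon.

turn left 129°, forward 7.7 m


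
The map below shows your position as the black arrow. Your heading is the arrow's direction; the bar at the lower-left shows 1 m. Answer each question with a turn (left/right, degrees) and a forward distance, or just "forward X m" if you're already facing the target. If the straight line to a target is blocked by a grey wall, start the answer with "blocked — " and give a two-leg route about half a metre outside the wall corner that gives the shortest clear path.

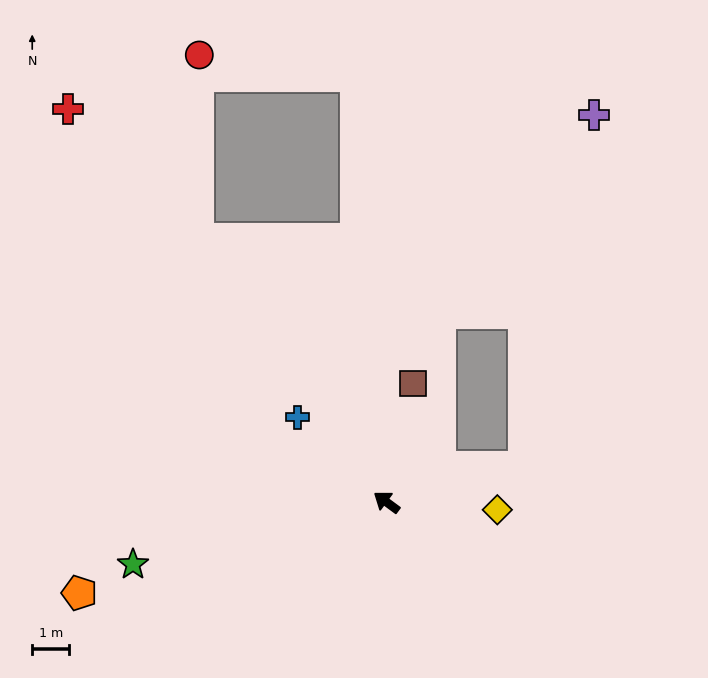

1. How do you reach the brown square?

turn right 66°, forward 3.3 m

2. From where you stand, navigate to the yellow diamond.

turn right 148°, forward 3.0 m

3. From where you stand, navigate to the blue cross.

turn right 7°, forward 3.3 m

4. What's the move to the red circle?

blocked — turn right 18°, forward 8.8 m, then turn right 36°, forward 5.0 m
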